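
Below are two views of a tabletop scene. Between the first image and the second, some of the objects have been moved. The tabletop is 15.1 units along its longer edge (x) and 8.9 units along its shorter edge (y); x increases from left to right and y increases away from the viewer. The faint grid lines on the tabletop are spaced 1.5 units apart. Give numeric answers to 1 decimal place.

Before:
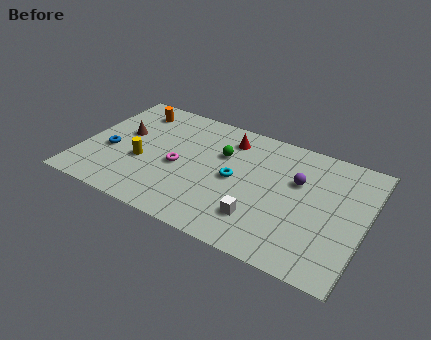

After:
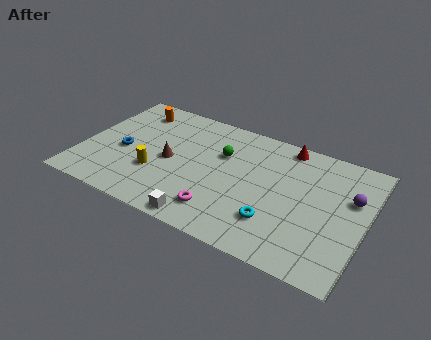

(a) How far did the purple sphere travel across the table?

2.8

From (11.4, 5.7) to (14.2, 5.7), the purple sphere covered √(2.8² + 0.0²) ≈ 2.8 units.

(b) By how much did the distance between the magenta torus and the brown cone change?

+0.5

Before: roughly 3.4 units apart; after: 3.9. That's 0.5 units further apart.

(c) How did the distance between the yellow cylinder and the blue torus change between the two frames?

+0.3

Before: roughly 1.8 units apart; after: 2.1. That's 0.3 units further apart.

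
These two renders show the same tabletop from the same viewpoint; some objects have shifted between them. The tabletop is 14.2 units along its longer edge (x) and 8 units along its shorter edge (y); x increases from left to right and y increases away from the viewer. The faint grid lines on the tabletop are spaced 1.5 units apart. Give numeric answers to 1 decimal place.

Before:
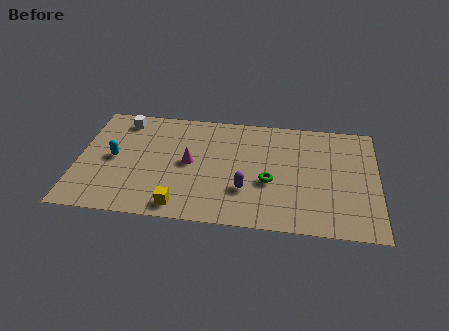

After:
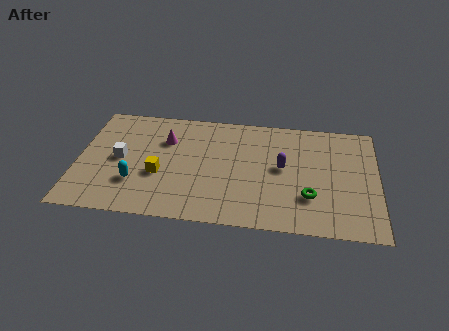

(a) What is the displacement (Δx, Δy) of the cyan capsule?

(1.1, -1.6)

The cyan capsule was at about (1.7, 4.0) and moved to about (2.8, 2.4).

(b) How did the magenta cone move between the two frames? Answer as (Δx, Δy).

(-1.2, 1.5)

The magenta cone was at about (5.3, 4.1) and moved to about (4.1, 5.6).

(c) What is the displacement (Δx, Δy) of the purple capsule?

(1.7, 1.8)

The purple capsule started near (8.0, 2.5) and ended near (9.7, 4.3).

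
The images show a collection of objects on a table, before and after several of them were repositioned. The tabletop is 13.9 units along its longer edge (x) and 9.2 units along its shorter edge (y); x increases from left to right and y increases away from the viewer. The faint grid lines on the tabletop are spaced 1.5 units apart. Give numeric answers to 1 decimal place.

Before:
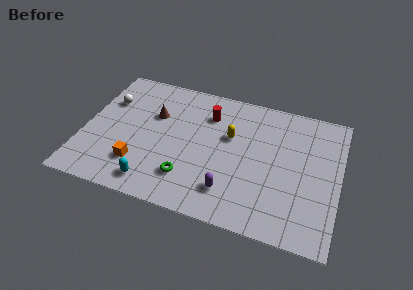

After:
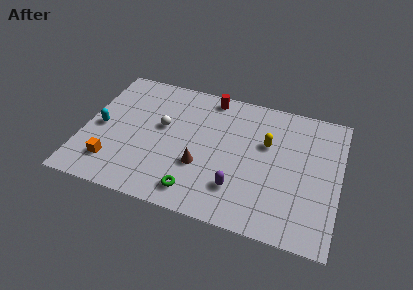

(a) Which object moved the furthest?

the cyan capsule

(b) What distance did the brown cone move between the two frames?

4.0

The brown cone was near (3.7, 6.0) before and (6.5, 3.2) after, so it travelled √(2.8² + 2.8²) ≈ 4.0 units.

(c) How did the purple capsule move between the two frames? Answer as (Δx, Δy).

(0.4, 0.3)

The purple capsule started near (8.2, 2.0) and ended near (8.6, 2.3).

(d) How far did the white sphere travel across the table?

3.3

The white sphere was near (1.1, 6.3) before and (4.2, 5.3) after, so it travelled √(3.1² + 1.0²) ≈ 3.3 units.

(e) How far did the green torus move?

0.9

From (5.9, 2.2) to (6.4, 1.4), the green torus covered √(0.5² + 0.8²) ≈ 0.9 units.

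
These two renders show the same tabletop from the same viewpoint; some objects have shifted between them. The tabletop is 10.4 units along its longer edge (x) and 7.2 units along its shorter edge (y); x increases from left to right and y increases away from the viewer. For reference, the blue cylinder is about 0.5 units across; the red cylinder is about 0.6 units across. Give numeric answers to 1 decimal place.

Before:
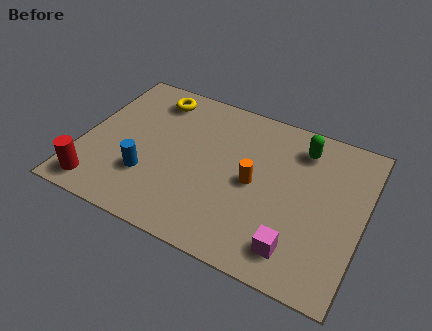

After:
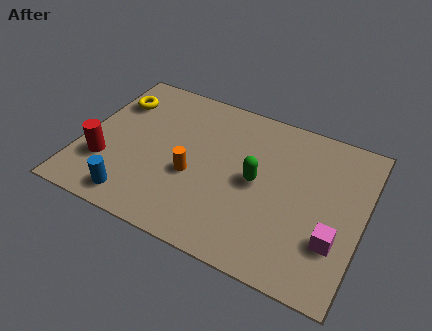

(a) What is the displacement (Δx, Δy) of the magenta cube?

(1.3, 0.9)

The magenta cube was at about (8.2, 1.3) and moved to about (9.5, 2.2).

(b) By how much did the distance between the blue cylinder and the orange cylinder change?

-1.3

They were about 4.0 units apart before and 2.7 after — 1.3 units closer together.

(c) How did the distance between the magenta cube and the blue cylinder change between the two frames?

+1.6

Before: roughly 5.7 units apart; after: 7.3. That's 1.6 units further apart.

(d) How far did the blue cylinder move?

1.2

The blue cylinder was near (2.6, 2.2) before and (2.3, 1.0) after, so it travelled √(0.3² + 1.2²) ≈ 1.2 units.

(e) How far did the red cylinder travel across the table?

1.2

The red cylinder was near (0.9, 1.0) before and (1.0, 2.2) after, so it travelled √(0.1² + 1.2²) ≈ 1.2 units.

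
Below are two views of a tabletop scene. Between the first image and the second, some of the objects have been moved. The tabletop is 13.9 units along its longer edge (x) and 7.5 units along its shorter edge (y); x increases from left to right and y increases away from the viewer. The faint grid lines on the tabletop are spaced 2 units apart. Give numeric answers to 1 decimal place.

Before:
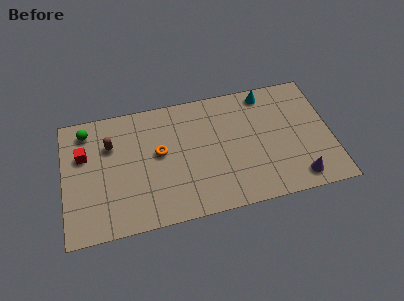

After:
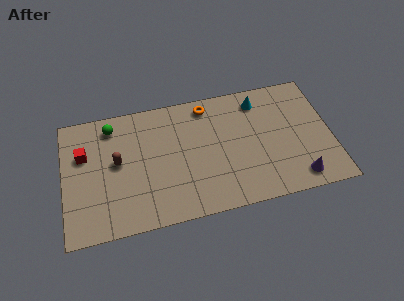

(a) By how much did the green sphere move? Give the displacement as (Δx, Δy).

(1.3, 0.0)

The green sphere was at about (1.3, 6.3) and moved to about (2.6, 6.3).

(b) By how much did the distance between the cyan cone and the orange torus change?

-3.5

The distance was about 6.2 in the first image and 2.7 in the second, so they moved 3.5 units closer together.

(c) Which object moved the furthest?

the orange torus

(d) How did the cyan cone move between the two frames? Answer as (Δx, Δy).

(-0.4, -0.4)

The cyan cone started near (10.7, 6.6) and ended near (10.3, 6.2).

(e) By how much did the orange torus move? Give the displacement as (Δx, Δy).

(2.6, 2.3)

The orange torus was at about (5.0, 4.2) and moved to about (7.6, 6.5).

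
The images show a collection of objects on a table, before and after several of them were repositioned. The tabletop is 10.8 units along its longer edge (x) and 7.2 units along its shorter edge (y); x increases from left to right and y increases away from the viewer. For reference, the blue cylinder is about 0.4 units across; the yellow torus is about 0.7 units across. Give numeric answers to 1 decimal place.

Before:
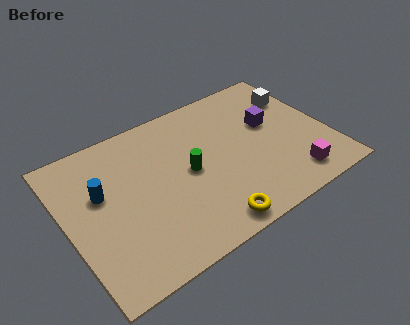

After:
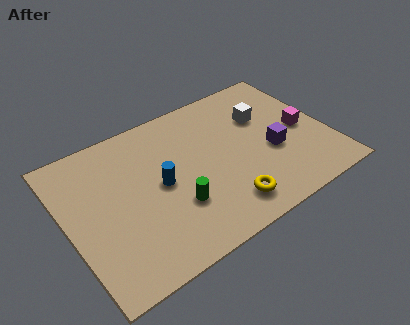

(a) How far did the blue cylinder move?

2.4

The blue cylinder was near (1.5, 4.4) before and (3.8, 3.6) after, so it travelled √(2.3² + 0.8²) ≈ 2.4 units.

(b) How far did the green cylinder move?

1.5

The green cylinder moved from about (5.0, 3.6) to (4.2, 2.3), a distance of √(0.8² + 1.3²) ≈ 1.5.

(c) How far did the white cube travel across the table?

1.6

The white cube moved from about (9.9, 5.2) to (8.4, 4.8), a distance of √(1.5² + 0.4²) ≈ 1.6.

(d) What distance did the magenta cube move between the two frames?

2.4

The magenta cube moved from about (8.9, 1.2) to (9.8, 3.4), a distance of √(0.9² + 2.2²) ≈ 2.4.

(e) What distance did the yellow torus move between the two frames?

0.9

The yellow torus was near (5.3, 0.8) before and (6.1, 1.3) after, so it travelled √(0.8² + 0.5²) ≈ 0.9 units.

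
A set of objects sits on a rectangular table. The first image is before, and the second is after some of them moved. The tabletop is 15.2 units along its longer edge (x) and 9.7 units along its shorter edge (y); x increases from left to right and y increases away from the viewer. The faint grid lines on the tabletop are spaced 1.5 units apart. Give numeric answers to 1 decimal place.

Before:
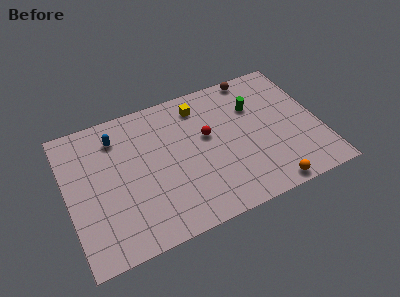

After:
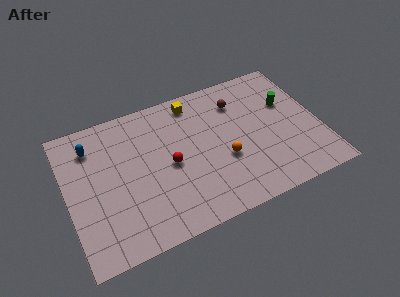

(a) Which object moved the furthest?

the orange sphere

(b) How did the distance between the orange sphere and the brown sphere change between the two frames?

-4.2

The distance was about 8.1 in the first image and 3.9 in the second, so they moved 4.2 units closer together.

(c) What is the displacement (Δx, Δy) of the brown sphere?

(-1.2, -1.5)

From the two frames, the brown sphere sits at roughly (11.8, 8.9) before and (10.6, 7.4) after.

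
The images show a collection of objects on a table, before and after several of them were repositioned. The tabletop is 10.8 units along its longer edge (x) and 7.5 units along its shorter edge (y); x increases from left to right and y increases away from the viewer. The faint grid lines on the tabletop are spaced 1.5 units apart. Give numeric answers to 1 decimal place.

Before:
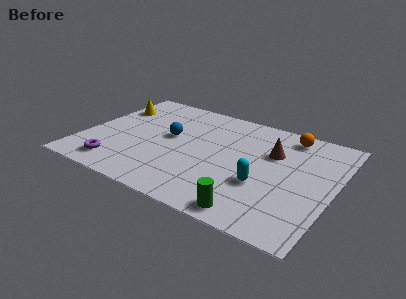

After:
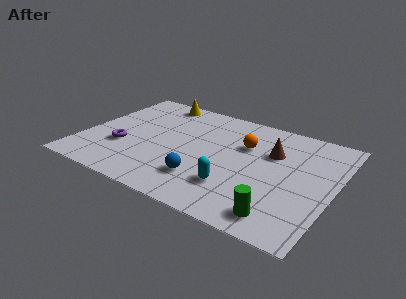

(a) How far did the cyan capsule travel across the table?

1.3

The cyan capsule was near (7.9, 2.7) before and (6.8, 2.0) after, so it travelled √(1.1² + 0.7²) ≈ 1.3 units.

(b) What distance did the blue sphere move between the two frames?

3.0

The blue sphere moved from about (3.6, 4.2) to (5.5, 1.9), a distance of √(1.9² + 2.3²) ≈ 3.0.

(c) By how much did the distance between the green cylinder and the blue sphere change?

-1.9

Before: roughly 5.4 units apart; after: 3.5. That's 1.9 units closer together.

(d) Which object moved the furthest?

the blue sphere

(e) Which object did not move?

the brown cone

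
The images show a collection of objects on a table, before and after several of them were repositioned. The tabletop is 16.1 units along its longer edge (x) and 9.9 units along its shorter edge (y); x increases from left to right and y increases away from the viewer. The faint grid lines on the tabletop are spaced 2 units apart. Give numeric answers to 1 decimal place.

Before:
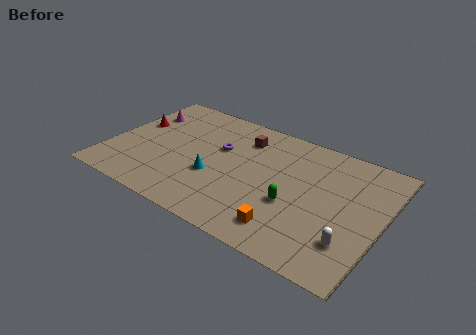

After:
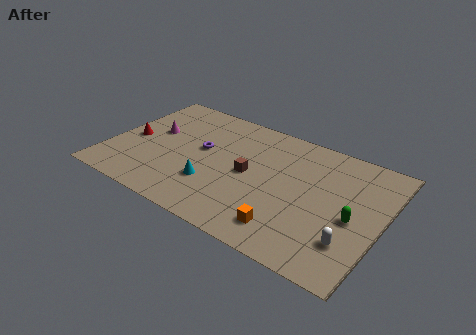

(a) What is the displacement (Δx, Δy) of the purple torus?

(-1.0, -0.6)

The purple torus started near (6.3, 6.2) and ended near (5.3, 5.6).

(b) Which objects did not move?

the white capsule and the orange cube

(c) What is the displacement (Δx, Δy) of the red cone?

(0.1, -1.4)

The red cone started near (1.1, 6.0) and ended near (1.2, 4.6).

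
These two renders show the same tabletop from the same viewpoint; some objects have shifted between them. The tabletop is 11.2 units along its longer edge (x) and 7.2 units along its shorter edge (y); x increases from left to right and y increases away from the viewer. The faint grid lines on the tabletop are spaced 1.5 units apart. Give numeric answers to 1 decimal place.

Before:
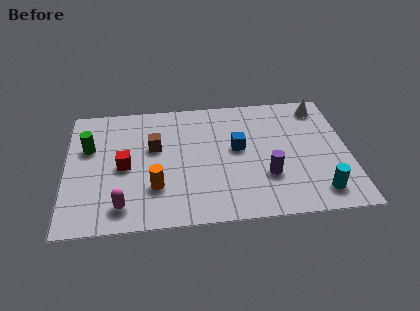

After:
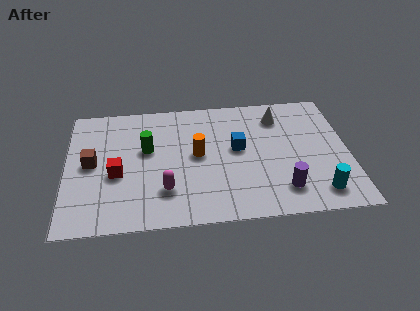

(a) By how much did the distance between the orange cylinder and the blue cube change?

-2.2

They were about 3.8 units apart before and 1.6 after — 2.2 units closer together.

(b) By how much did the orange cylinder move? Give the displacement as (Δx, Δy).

(1.7, 1.7)

The orange cylinder was at about (3.5, 2.1) and moved to about (5.2, 3.8).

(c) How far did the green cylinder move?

2.3

The green cylinder was near (0.9, 4.6) before and (3.2, 4.3) after, so it travelled √(2.3² + 0.3²) ≈ 2.3 units.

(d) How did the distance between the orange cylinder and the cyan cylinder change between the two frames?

-1.1

The distance was about 6.5 in the first image and 5.4 in the second, so they moved 1.1 units closer together.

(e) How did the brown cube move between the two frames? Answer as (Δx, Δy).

(-2.5, -0.7)

The brown cube started near (3.5, 4.4) and ended near (1.0, 3.7).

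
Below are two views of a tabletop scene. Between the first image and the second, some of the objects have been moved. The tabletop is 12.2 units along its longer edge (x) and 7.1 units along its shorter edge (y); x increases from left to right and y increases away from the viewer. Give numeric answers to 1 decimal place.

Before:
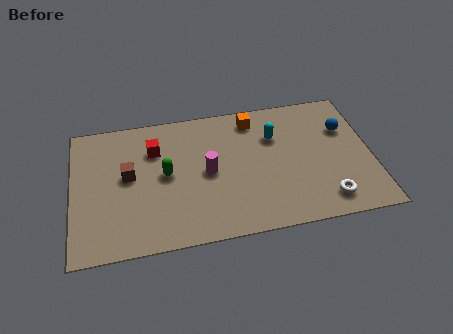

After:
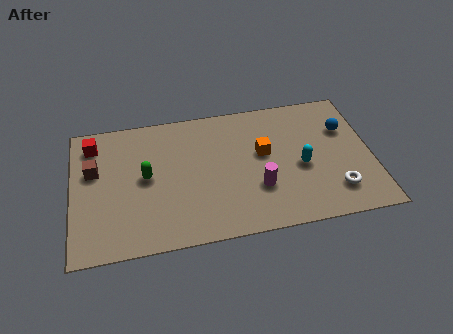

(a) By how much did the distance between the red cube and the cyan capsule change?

+3.9

The distance was about 4.9 in the first image and 8.8 in the second, so they moved 3.9 units further apart.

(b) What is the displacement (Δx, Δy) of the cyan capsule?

(1.0, -1.8)

The cyan capsule started near (8.3, 4.9) and ended near (9.3, 3.1).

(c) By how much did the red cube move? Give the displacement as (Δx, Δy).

(-2.5, 0.7)

The red cube was at about (3.4, 5.1) and moved to about (0.9, 5.8).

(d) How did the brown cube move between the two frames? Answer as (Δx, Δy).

(-1.4, 0.5)

The brown cube started near (2.3, 3.9) and ended near (0.9, 4.4).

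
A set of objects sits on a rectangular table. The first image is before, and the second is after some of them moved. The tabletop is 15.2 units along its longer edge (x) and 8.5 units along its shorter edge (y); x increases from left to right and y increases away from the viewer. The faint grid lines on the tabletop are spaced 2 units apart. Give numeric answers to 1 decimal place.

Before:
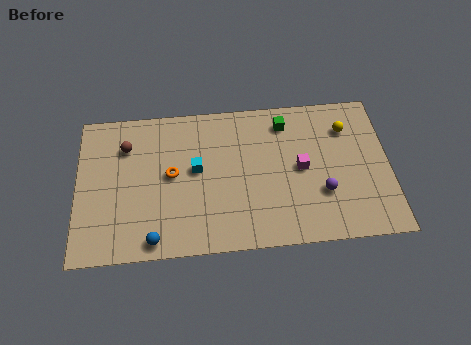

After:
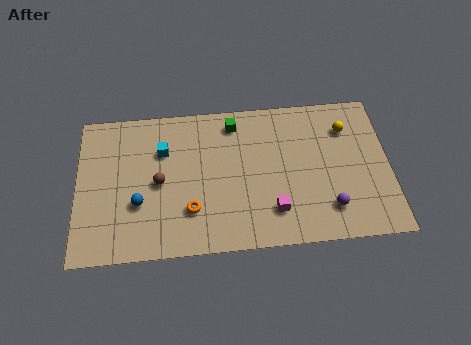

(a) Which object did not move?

the yellow sphere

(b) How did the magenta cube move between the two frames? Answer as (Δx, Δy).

(-1.4, -2.3)

The magenta cube started near (10.9, 4.3) and ended near (9.5, 2.0).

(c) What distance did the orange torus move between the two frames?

2.3

The orange torus moved from about (4.6, 4.5) to (5.5, 2.4), a distance of √(0.9² + 2.1²) ≈ 2.3.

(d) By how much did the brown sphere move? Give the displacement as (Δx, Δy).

(1.6, -2.2)

From the two frames, the brown sphere sits at roughly (2.4, 6.3) before and (4.0, 4.1) after.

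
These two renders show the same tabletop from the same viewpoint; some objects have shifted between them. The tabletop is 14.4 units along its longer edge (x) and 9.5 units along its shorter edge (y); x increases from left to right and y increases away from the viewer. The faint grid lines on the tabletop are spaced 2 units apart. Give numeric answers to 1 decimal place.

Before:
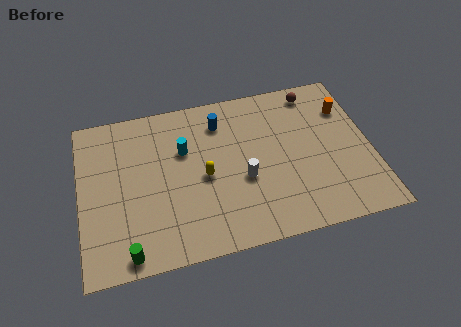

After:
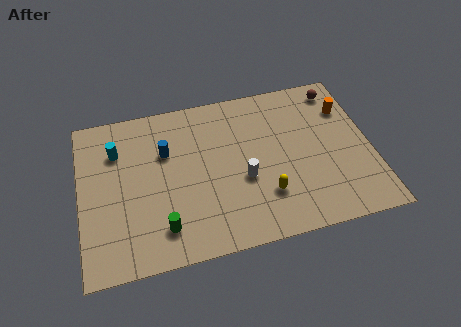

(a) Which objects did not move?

the orange cylinder and the white cylinder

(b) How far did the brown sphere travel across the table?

1.2

The brown sphere was near (11.9, 8.3) before and (13.1, 8.2) after, so it travelled √(1.2² + 0.1²) ≈ 1.2 units.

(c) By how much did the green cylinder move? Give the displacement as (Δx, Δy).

(1.7, 1.0)

The green cylinder was at about (2.2, 0.9) and moved to about (3.9, 1.9).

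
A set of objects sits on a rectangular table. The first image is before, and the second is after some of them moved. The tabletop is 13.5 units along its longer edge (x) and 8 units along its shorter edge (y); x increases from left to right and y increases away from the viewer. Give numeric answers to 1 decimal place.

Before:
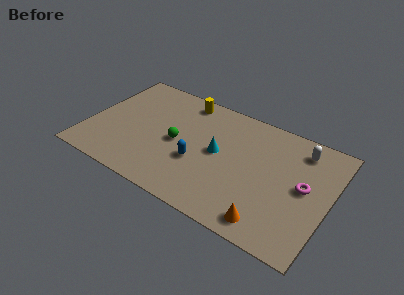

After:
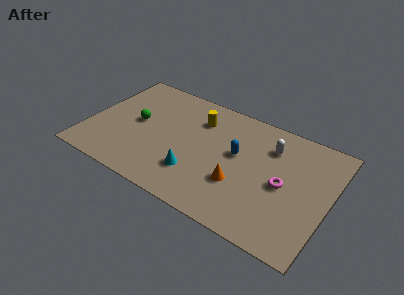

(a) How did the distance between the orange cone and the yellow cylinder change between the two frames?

-3.9

Before: roughly 8.2 units apart; after: 4.3. That's 3.9 units closer together.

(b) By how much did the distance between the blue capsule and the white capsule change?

-4.2

Before: roughly 6.4 units apart; after: 2.2. That's 4.2 units closer together.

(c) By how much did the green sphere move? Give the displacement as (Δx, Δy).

(-2.4, 0.4)

The green sphere started near (5.0, 3.8) and ended near (2.6, 4.2).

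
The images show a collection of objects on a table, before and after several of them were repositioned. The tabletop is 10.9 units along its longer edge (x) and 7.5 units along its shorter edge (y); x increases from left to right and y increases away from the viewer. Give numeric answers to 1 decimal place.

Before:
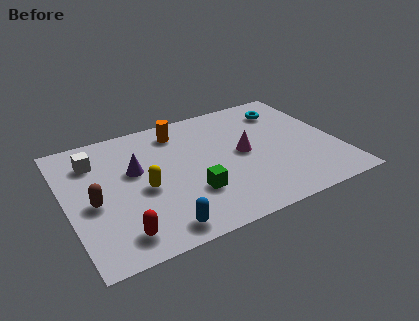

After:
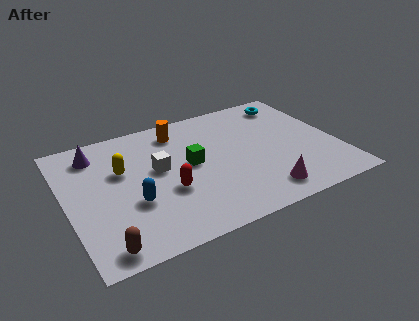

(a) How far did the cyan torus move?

0.5

The cyan torus moved from about (9.2, 5.9) to (9.5, 6.3), a distance of √(0.3² + 0.4²) ≈ 0.5.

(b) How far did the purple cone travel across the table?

2.1

The purple cone was near (2.8, 4.5) before and (1.4, 6.1) after, so it travelled √(1.4² + 1.6²) ≈ 2.1 units.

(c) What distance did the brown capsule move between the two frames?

2.5

The brown capsule was near (1.0, 3.3) before and (1.1, 0.8) after, so it travelled √(0.1² + 2.5²) ≈ 2.5 units.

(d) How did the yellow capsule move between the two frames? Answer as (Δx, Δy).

(-0.7, 1.4)

The yellow capsule was at about (3.0, 3.3) and moved to about (2.3, 4.7).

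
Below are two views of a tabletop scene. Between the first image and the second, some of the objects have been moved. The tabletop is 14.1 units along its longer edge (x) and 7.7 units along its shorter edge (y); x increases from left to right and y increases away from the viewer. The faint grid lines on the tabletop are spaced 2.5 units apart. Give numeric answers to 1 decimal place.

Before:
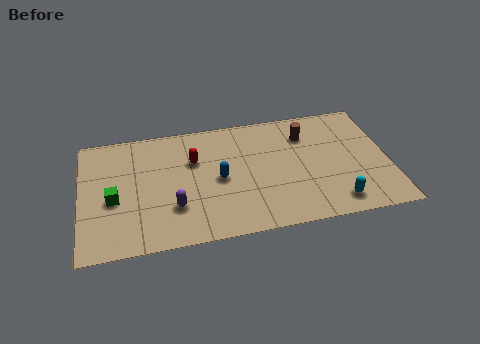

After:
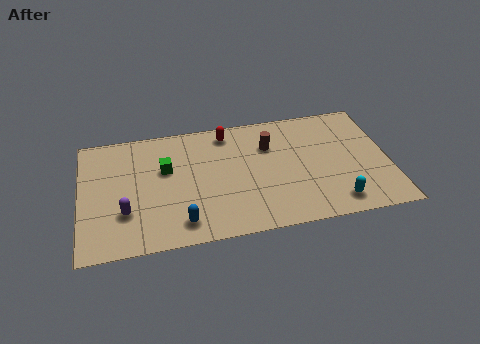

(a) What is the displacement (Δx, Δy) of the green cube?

(2.4, 1.5)

From the two frames, the green cube sits at roughly (1.5, 3.3) before and (3.9, 4.8) after.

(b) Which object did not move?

the cyan capsule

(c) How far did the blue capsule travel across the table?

3.0

From (6.3, 3.7) to (4.5, 1.3), the blue capsule covered √(1.8² + 2.4²) ≈ 3.0 units.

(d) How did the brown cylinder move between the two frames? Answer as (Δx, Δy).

(-1.7, -0.4)

The brown cylinder was at about (10.4, 5.8) and moved to about (8.7, 5.4).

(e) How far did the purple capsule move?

2.2

The purple capsule was near (4.2, 2.3) before and (2.0, 2.4) after, so it travelled √(2.2² + 0.1²) ≈ 2.2 units.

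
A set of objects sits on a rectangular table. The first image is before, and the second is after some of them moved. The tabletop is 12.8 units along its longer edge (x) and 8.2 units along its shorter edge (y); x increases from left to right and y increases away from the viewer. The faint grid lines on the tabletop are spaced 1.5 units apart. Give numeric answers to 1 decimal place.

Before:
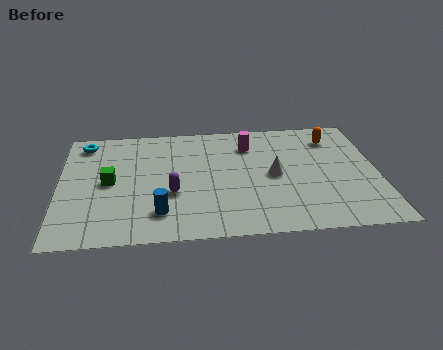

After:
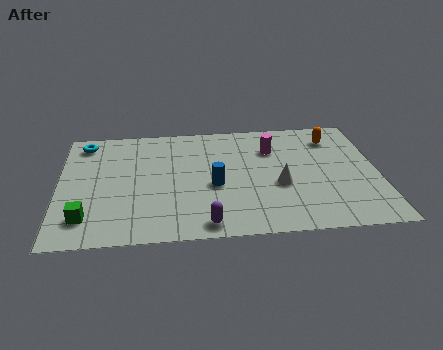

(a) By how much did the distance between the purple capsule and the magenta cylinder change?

+1.2

They were about 4.5 units apart before and 5.7 after — 1.2 units further apart.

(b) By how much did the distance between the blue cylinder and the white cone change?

-2.5

Before: roughly 5.1 units apart; after: 2.6. That's 2.5 units closer together.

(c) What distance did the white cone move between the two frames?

0.7

From (8.6, 4.0) to (8.8, 3.3), the white cone covered √(0.2² + 0.7²) ≈ 0.7 units.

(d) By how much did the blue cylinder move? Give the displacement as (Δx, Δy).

(2.2, 1.7)

The blue cylinder started near (4.0, 1.8) and ended near (6.2, 3.5).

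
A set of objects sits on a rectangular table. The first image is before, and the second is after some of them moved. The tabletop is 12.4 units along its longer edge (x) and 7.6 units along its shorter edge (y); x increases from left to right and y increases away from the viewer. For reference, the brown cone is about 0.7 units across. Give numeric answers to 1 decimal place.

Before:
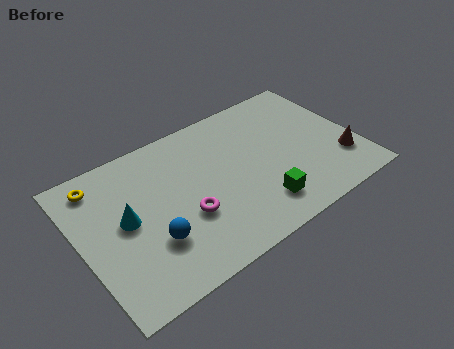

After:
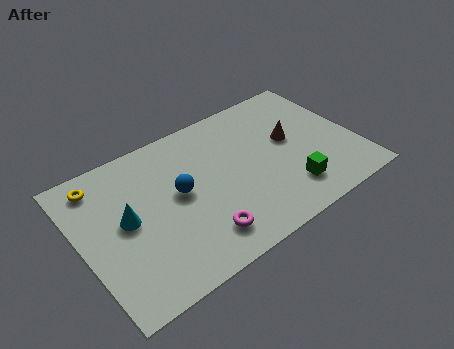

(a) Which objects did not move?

the cyan cone and the yellow torus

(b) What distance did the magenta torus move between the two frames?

1.4

The magenta torus moved from about (4.5, 2.8) to (4.9, 1.5), a distance of √(0.4² + 1.3²) ≈ 1.4.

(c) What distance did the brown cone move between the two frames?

2.9

The brown cone moved from about (11.5, 2.1) to (9.6, 4.3), a distance of √(1.9² + 2.2²) ≈ 2.9.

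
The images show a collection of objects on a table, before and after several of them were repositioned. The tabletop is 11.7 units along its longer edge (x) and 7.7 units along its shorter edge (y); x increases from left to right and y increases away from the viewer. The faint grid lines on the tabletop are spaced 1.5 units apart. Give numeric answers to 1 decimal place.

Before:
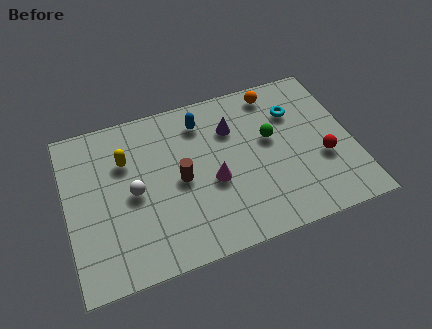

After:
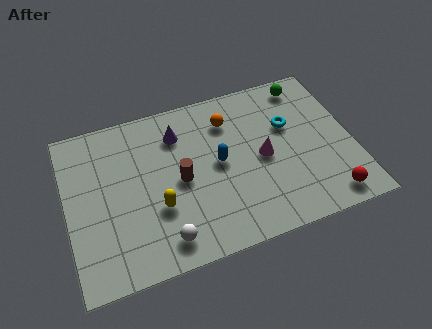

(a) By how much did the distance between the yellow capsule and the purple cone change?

-1.0

Before: roughly 4.4 units apart; after: 3.4. That's 1.0 units closer together.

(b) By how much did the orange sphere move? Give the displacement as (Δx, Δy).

(-2.0, -0.8)

The orange sphere started near (8.8, 6.7) and ended near (6.8, 5.9).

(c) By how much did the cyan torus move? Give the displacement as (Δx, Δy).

(-0.3, -0.6)

The cyan torus was at about (9.5, 5.5) and moved to about (9.2, 4.9).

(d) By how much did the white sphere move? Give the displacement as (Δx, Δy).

(1.0, -2.5)

From the two frames, the white sphere sits at roughly (2.7, 3.7) before and (3.7, 1.2) after.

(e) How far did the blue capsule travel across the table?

2.3

From (5.7, 6.2) to (6.2, 4.0), the blue capsule covered √(0.5² + 2.2²) ≈ 2.3 units.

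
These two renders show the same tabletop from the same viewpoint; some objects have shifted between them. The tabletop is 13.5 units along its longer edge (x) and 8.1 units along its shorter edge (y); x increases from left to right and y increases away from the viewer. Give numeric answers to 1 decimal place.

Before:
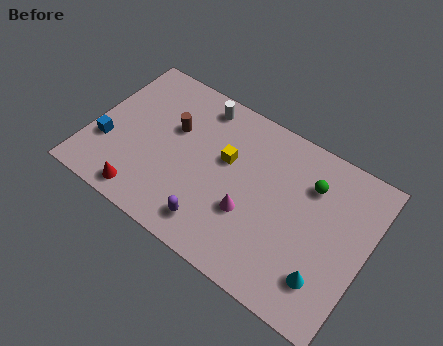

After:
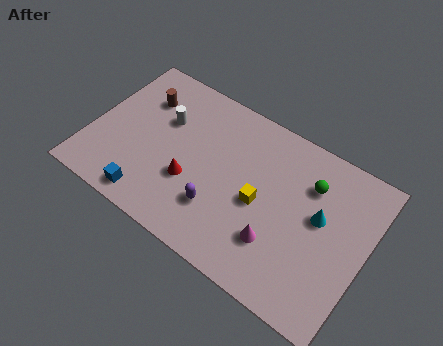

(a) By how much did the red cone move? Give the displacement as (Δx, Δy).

(2.0, 1.9)

The red cone was at about (3.1, 1.0) and moved to about (5.1, 2.9).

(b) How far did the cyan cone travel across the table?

2.8

The cyan cone was near (11.9, 1.9) before and (11.2, 4.6) after, so it travelled √(0.7² + 2.7²) ≈ 2.8 units.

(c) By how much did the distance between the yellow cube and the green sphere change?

-1.1

Before: roughly 4.1 units apart; after: 3.0. That's 1.1 units closer together.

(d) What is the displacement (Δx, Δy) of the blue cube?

(2.5, -1.7)

The blue cube started near (0.9, 2.7) and ended near (3.4, 1.0).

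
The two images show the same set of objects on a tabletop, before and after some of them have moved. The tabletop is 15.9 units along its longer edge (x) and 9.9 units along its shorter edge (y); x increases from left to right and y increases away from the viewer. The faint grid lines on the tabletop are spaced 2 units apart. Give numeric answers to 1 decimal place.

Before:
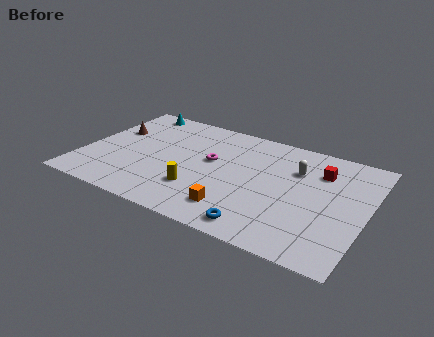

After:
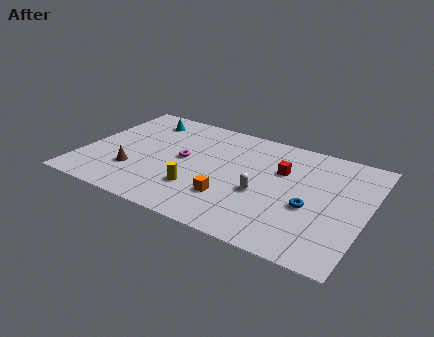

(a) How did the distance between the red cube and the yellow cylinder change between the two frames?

-2.1

The distance was about 7.7 in the first image and 5.6 in the second, so they moved 2.1 units closer together.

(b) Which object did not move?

the yellow cylinder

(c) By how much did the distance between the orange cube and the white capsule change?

-3.6

The distance was about 5.6 in the first image and 2.0 in the second, so they moved 3.6 units closer together.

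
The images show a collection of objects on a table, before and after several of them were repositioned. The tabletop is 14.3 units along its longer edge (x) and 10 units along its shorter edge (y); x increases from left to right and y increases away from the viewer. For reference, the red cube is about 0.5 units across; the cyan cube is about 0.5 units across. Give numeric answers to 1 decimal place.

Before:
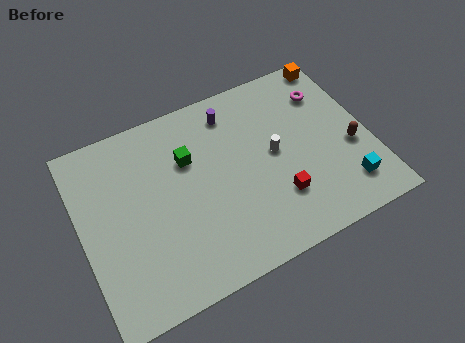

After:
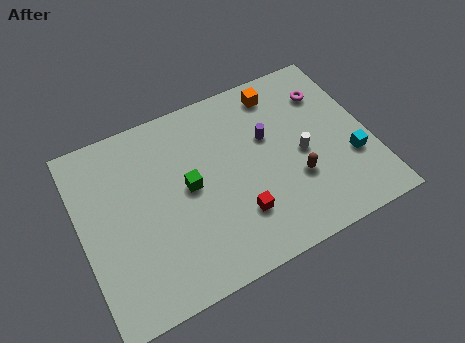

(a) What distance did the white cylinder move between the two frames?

1.4

The white cylinder was near (9.6, 5.2) before and (10.9, 4.6) after, so it travelled √(1.3² + 0.6²) ≈ 1.4 units.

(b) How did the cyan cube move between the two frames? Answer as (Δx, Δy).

(0.5, 1.4)

The cyan cube was at about (12.7, 2.0) and moved to about (13.2, 3.4).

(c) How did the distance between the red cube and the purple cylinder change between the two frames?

-1.7

They were about 5.7 units apart before and 4.0 after — 1.7 units closer together.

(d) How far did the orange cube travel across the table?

3.2

The orange cube moved from about (13.4, 9.1) to (10.3, 8.5), a distance of √(3.1² + 0.6²) ≈ 3.2.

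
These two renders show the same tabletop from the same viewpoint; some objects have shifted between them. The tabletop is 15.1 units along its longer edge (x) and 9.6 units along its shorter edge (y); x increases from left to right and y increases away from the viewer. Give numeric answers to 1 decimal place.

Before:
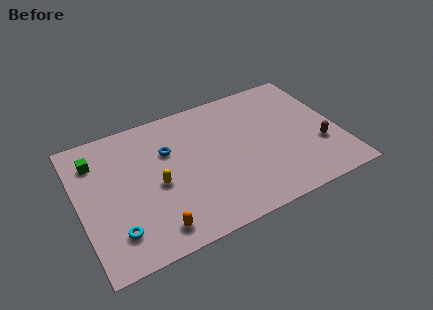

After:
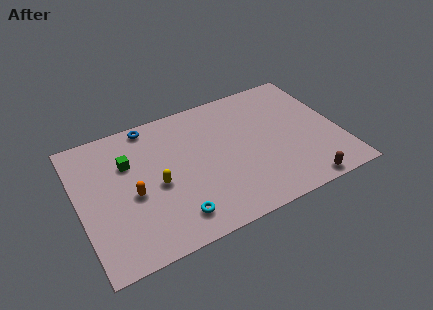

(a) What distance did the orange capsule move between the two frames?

2.9

The orange capsule was near (3.9, 1.4) before and (3.0, 4.2) after, so it travelled √(0.9² + 2.8²) ≈ 2.9 units.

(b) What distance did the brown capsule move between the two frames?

2.8

The brown capsule moved from about (13.8, 3.2) to (12.4, 0.8), a distance of √(1.4² + 2.4²) ≈ 2.8.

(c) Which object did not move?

the yellow capsule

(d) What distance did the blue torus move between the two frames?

2.4

The blue torus moved from about (5.3, 6.4) to (4.5, 8.7), a distance of √(0.8² + 2.3²) ≈ 2.4.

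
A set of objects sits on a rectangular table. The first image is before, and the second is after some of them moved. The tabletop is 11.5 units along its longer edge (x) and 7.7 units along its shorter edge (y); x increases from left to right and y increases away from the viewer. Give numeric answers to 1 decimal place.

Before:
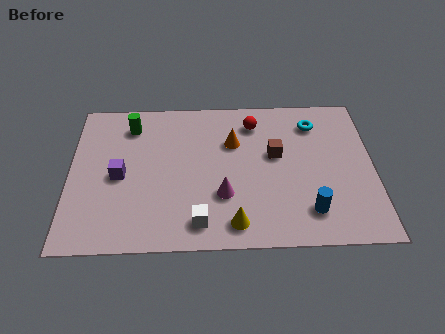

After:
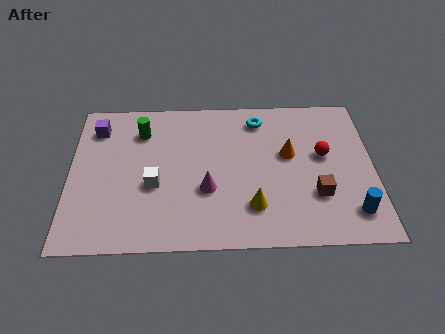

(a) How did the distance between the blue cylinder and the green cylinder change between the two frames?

+0.9

Before: roughly 8.1 units apart; after: 9.0. That's 0.9 units further apart.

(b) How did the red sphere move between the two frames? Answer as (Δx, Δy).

(2.6, -1.8)

The red sphere was at about (7.0, 6.2) and moved to about (9.6, 4.4).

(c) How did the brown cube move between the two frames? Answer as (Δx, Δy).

(1.5, -2.1)

The brown cube was at about (7.8, 4.5) and moved to about (9.3, 2.4).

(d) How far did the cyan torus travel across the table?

2.1

From (9.3, 6.1) to (7.2, 6.4), the cyan torus covered √(2.1² + 0.3²) ≈ 2.1 units.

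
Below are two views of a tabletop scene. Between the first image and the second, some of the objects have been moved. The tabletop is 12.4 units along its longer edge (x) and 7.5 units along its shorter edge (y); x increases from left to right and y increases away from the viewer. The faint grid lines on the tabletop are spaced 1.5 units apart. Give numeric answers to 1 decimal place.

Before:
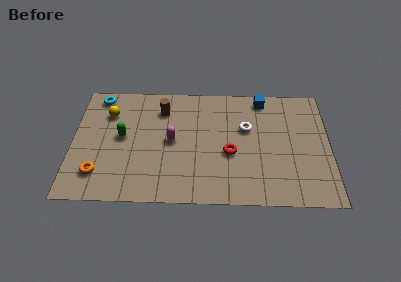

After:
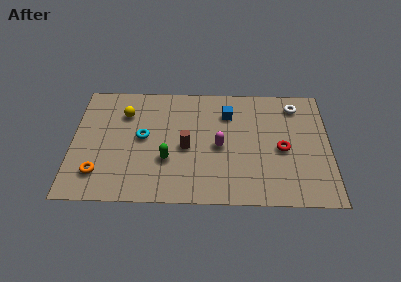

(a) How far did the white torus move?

2.8

The white torus was near (8.4, 4.7) before and (10.8, 6.2) after, so it travelled √(2.4² + 1.5²) ≈ 2.8 units.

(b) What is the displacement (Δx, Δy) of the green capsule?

(2.2, -1.4)

The green capsule started near (2.4, 4.0) and ended near (4.6, 2.6).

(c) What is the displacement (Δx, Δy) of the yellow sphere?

(0.8, 0.0)

The yellow sphere was at about (1.7, 5.5) and moved to about (2.5, 5.5).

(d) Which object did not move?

the orange torus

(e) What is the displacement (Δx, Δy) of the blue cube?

(-1.7, -1.0)

The blue cube started near (9.2, 6.6) and ended near (7.5, 5.6).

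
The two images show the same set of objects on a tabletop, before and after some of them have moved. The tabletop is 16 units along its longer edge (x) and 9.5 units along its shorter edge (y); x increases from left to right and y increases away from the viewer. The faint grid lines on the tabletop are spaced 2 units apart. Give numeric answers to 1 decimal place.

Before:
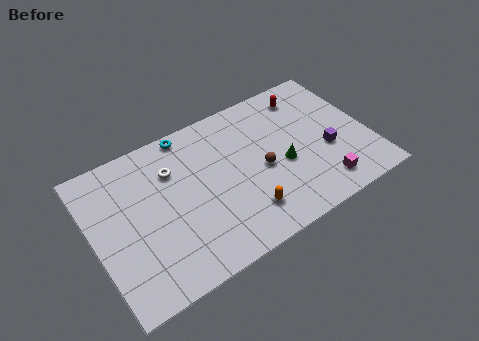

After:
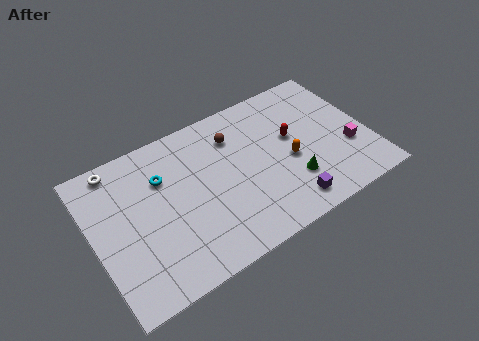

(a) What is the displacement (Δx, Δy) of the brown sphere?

(-1.2, 2.9)

The brown sphere was at about (9.7, 4.3) and moved to about (8.5, 7.2).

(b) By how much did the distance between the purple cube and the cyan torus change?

-0.7

Before: roughly 9.0 units apart; after: 8.3. That's 0.7 units closer together.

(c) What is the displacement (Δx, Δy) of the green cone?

(0.3, -1.3)

The green cone started near (10.9, 4.0) and ended near (11.2, 2.7).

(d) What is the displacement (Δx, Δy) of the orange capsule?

(3.0, 2.0)

From the two frames, the orange capsule sits at roughly (8.3, 2.1) before and (11.3, 4.1) after.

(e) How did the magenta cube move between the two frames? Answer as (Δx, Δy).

(1.9, 1.7)

The magenta cube started near (12.8, 1.6) and ended near (14.7, 3.3).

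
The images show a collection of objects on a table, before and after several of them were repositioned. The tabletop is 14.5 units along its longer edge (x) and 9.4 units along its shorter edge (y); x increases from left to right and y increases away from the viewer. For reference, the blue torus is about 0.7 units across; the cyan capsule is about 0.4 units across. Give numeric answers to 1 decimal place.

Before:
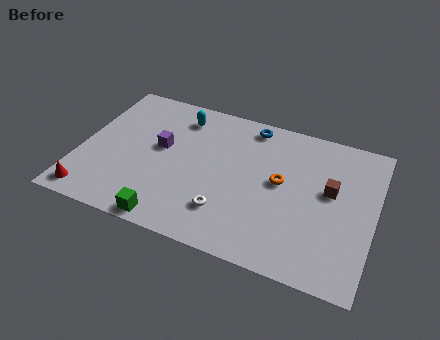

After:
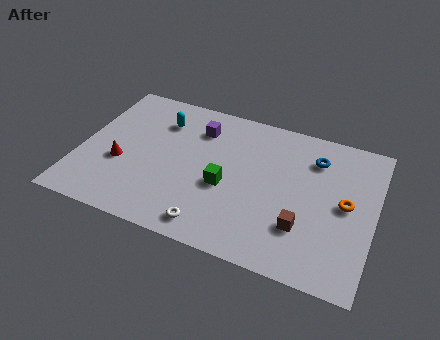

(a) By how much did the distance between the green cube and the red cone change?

+1.2

They were about 4.0 units apart before and 5.2 after — 1.2 units further apart.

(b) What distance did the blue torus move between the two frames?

3.5

The blue torus moved from about (8.1, 8.3) to (11.4, 7.2), a distance of √(3.3² + 1.1²) ≈ 3.5.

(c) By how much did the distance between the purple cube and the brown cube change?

-1.2

They were about 8.4 units apart before and 7.2 after — 1.2 units closer together.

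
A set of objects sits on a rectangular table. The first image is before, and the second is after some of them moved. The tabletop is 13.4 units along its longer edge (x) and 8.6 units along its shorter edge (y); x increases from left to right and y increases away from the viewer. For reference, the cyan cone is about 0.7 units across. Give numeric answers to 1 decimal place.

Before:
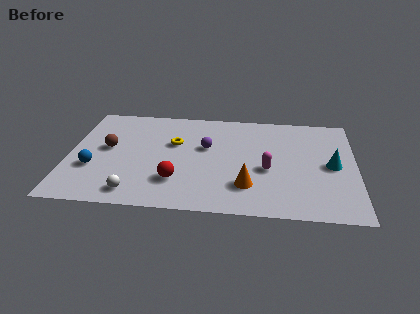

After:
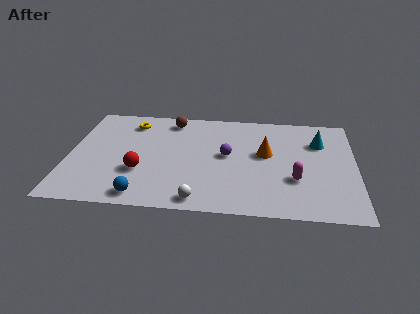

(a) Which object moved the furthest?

the brown sphere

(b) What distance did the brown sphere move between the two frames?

4.0

The brown sphere was near (1.8, 4.7) before and (4.7, 7.4) after, so it travelled √(2.9² + 2.7²) ≈ 4.0 units.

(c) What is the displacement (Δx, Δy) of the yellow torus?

(-2.1, 1.6)

From the two frames, the yellow torus sits at roughly (4.9, 5.4) before and (2.8, 7.0) after.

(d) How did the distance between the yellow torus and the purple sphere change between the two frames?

+3.7

They were about 1.5 units apart before and 5.2 after — 3.7 units further apart.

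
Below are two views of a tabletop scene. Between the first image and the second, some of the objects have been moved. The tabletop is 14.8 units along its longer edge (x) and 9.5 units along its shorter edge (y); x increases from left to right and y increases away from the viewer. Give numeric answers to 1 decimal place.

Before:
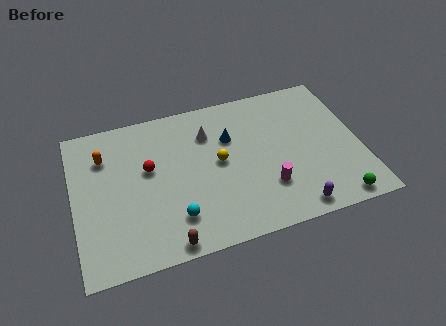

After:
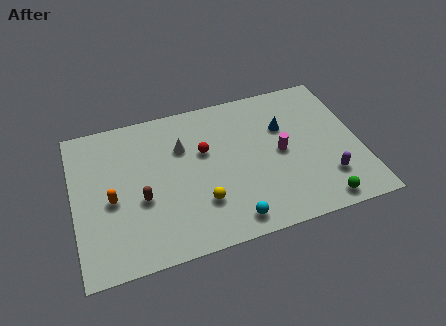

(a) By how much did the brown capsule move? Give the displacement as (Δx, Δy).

(-1.1, 3.0)

The brown capsule started near (4.5, 0.8) and ended near (3.4, 3.8).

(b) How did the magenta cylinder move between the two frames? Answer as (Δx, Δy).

(0.9, 2.0)

The magenta cylinder started near (9.8, 2.7) and ended near (10.7, 4.7).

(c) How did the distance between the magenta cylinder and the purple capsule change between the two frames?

+1.1

The distance was about 2.1 in the first image and 3.2 in the second, so they moved 1.1 units further apart.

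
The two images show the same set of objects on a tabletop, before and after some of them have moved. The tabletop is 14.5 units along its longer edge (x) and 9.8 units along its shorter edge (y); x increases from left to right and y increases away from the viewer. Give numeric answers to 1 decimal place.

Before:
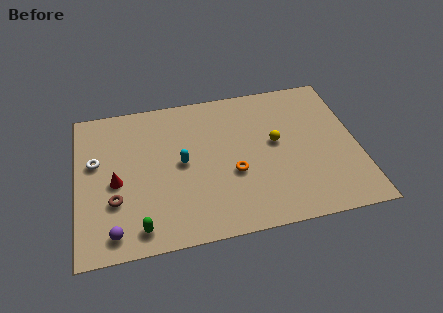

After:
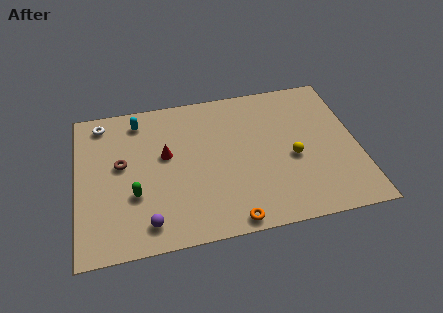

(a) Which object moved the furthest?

the cyan capsule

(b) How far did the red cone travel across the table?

2.9

The red cone moved from about (2.0, 4.4) to (4.6, 5.7), a distance of √(2.6² + 1.3²) ≈ 2.9.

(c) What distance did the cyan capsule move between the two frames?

3.9

The cyan capsule was near (5.4, 5.0) before and (3.3, 8.3) after, so it travelled √(2.1² + 3.3²) ≈ 3.9 units.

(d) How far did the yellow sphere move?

1.4

The yellow sphere was near (10.3, 5.4) before and (11.1, 4.2) after, so it travelled √(0.8² + 1.2²) ≈ 1.4 units.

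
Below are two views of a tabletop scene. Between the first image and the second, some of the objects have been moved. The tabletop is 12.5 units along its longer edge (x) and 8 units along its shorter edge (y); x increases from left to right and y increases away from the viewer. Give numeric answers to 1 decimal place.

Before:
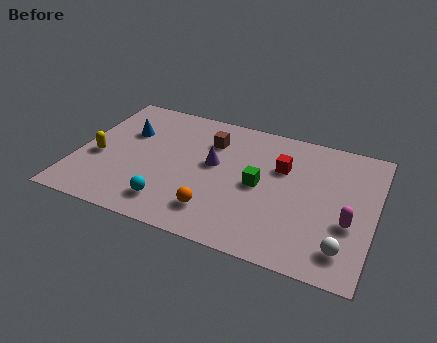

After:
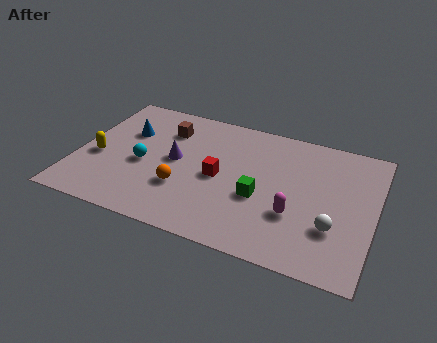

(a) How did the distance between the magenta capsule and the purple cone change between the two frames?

-0.6

The distance was about 6.0 in the first image and 5.4 in the second, so they moved 0.6 units closer together.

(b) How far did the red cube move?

2.9

The red cube was near (8.5, 5.3) before and (6.0, 3.8) after, so it travelled √(2.5² + 1.5²) ≈ 2.9 units.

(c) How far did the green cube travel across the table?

0.7

The green cube moved from about (7.7, 3.9) to (7.8, 3.2), a distance of √(0.1² + 0.7²) ≈ 0.7.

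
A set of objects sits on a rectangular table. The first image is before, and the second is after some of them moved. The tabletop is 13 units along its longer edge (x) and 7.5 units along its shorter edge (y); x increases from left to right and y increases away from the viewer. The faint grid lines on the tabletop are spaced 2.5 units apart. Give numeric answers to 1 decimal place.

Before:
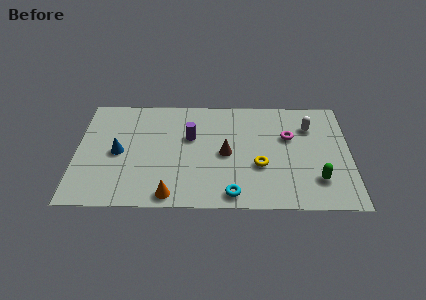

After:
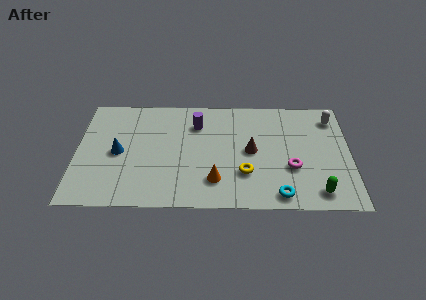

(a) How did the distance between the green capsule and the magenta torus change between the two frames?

-1.2

They were about 3.2 units apart before and 2.0 after — 1.2 units closer together.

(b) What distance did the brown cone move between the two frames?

1.2

The brown cone moved from about (7.1, 3.6) to (8.3, 3.8), a distance of √(1.2² + 0.2²) ≈ 1.2.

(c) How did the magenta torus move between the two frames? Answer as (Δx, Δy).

(0.1, -2.1)

The magenta torus started near (10.1, 4.8) and ended near (10.2, 2.7).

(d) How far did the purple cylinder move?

0.9

The purple cylinder moved from about (5.4, 4.7) to (5.7, 5.6), a distance of √(0.3² + 0.9²) ≈ 0.9.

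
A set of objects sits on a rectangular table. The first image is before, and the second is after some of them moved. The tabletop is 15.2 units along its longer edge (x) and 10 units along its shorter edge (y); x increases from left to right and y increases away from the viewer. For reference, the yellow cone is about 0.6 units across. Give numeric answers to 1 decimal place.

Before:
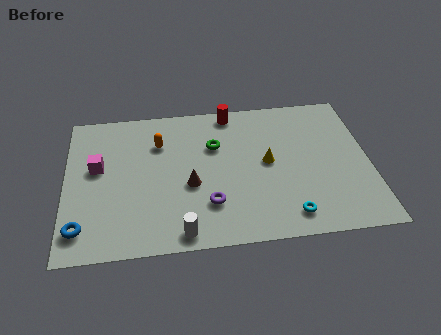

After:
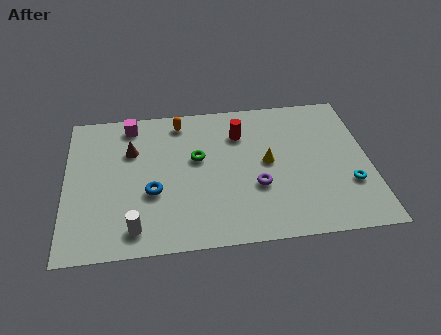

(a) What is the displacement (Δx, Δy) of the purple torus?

(2.4, 0.9)

The purple torus started near (7.1, 2.7) and ended near (9.5, 3.6).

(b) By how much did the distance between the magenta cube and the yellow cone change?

-0.9

The distance was about 8.5 in the first image and 7.6 in the second, so they moved 0.9 units closer together.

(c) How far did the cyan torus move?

3.5

From (11.0, 1.5) to (14.1, 3.2), the cyan torus covered √(3.1² + 1.7²) ≈ 3.5 units.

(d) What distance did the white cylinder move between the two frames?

2.4

The white cylinder moved from about (5.7, 1.0) to (3.4, 1.5), a distance of √(2.3² + 0.5²) ≈ 2.4.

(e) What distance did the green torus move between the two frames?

1.2

The green torus was near (7.5, 6.7) before and (6.6, 5.9) after, so it travelled √(0.9² + 0.8²) ≈ 1.2 units.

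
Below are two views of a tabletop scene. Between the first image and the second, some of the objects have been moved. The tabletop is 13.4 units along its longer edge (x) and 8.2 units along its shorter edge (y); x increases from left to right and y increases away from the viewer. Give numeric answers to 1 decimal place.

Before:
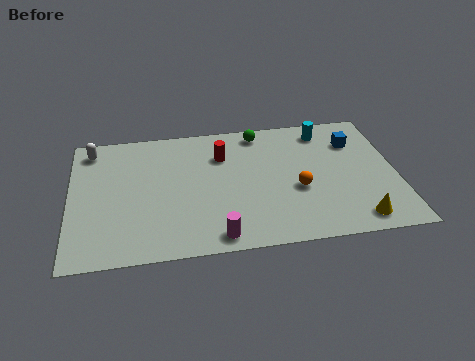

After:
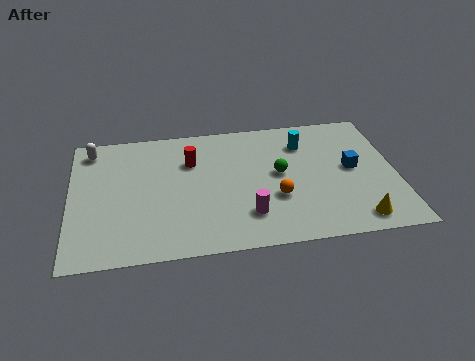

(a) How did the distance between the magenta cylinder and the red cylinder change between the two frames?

-0.7

They were about 5.0 units apart before and 4.3 after — 0.7 units closer together.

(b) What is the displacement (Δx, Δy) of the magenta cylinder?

(1.3, 1.1)

The magenta cylinder started near (5.9, 0.9) and ended near (7.2, 2.0).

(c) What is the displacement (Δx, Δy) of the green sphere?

(0.7, -2.8)

From the two frames, the green sphere sits at roughly (7.9, 7.2) before and (8.6, 4.4) after.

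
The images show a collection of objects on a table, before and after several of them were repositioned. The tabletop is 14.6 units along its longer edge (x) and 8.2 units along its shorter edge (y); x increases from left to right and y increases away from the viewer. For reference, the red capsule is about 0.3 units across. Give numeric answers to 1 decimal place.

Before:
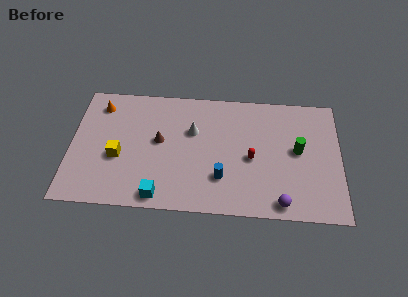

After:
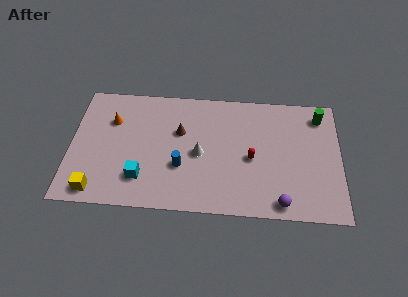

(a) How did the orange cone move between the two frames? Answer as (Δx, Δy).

(0.7, -1.0)

From the two frames, the orange cone sits at roughly (1.5, 6.7) before and (2.2, 5.7) after.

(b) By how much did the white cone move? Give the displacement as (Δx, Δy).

(0.4, -1.5)

The white cone started near (6.6, 5.3) and ended near (7.0, 3.8).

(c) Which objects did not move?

the purple sphere and the red capsule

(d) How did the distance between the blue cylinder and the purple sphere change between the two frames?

+2.3

They were about 3.5 units apart before and 5.8 after — 2.3 units further apart.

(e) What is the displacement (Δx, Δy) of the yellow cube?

(-1.1, -2.3)

The yellow cube was at about (2.6, 3.3) and moved to about (1.5, 1.0).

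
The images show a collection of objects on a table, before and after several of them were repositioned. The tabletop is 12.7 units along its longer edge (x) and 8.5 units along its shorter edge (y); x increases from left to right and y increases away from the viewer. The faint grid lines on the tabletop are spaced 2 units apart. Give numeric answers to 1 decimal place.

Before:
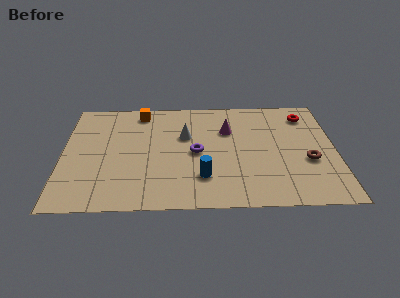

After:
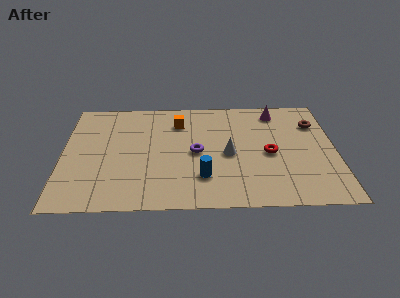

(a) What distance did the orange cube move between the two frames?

2.0

The orange cube was near (3.6, 7.4) before and (5.4, 6.5) after, so it travelled √(1.8² + 0.9²) ≈ 2.0 units.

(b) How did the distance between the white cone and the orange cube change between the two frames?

+0.6

They were about 2.9 units apart before and 3.5 after — 0.6 units further apart.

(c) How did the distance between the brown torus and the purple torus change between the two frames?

+0.7

They were about 5.3 units apart before and 6.0 after — 0.7 units further apart.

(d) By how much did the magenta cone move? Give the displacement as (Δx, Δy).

(2.3, 1.4)

The magenta cone was at about (7.7, 5.8) and moved to about (10.0, 7.2).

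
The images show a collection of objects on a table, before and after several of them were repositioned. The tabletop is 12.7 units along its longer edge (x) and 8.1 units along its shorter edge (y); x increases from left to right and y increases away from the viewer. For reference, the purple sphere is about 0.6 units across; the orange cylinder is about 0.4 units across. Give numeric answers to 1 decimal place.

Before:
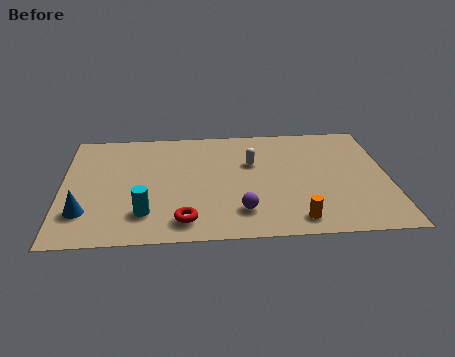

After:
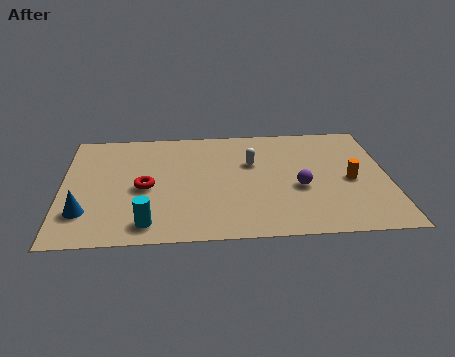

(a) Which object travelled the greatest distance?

the orange cylinder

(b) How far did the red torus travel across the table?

2.8

The red torus moved from about (4.7, 1.3) to (3.2, 3.7), a distance of √(1.5² + 2.4²) ≈ 2.8.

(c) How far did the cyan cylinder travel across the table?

0.7

From (3.2, 1.9) to (3.3, 1.2), the cyan cylinder covered √(0.1² + 0.7²) ≈ 0.7 units.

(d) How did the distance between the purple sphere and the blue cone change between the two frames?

+2.4

The distance was about 6.0 in the first image and 8.4 in the second, so they moved 2.4 units further apart.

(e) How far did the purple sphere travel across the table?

2.7

The purple sphere moved from about (6.9, 1.8) to (9.2, 3.3), a distance of √(2.3² + 1.5²) ≈ 2.7.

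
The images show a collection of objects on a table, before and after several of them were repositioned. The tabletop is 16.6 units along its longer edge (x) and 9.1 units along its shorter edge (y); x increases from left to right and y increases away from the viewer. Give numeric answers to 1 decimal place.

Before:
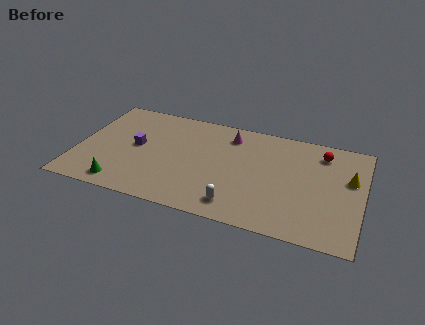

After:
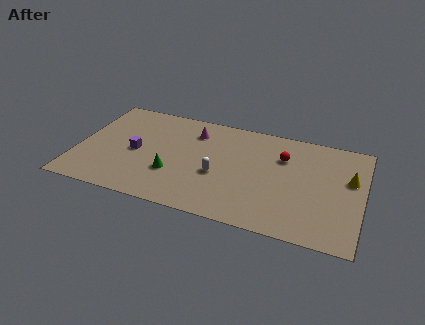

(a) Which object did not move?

the yellow cone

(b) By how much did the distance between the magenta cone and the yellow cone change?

+2.0

Before: roughly 7.3 units apart; after: 9.3. That's 2.0 units further apart.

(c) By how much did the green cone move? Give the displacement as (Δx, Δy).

(2.8, 1.8)

The green cone was at about (2.9, 1.2) and moved to about (5.7, 3.0).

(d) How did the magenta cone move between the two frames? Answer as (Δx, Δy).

(-2.1, -0.3)

From the two frames, the magenta cone sits at roughly (8.7, 7.4) before and (6.6, 7.1) after.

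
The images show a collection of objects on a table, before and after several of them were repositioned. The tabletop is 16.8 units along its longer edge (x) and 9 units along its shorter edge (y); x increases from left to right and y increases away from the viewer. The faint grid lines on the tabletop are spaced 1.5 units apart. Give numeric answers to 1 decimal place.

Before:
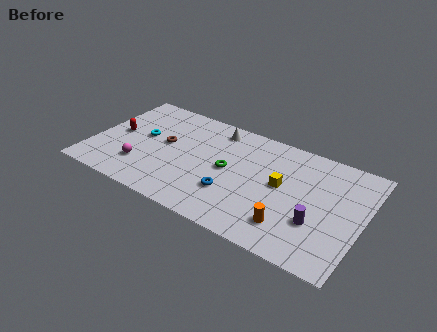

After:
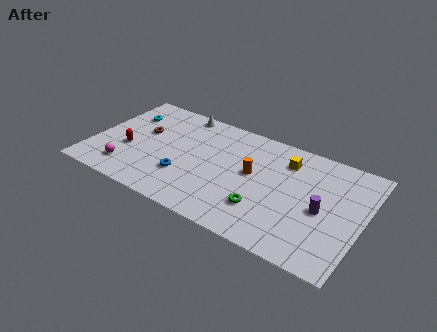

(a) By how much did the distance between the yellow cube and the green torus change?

+1.3

They were about 3.3 units apart before and 4.6 after — 1.3 units further apart.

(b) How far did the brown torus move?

1.6

The brown torus was near (4.4, 5.0) before and (2.9, 5.4) after, so it travelled √(1.5² + 0.4²) ≈ 1.6 units.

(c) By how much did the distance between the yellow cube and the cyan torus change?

+1.4

They were about 8.8 units apart before and 10.2 after — 1.4 units further apart.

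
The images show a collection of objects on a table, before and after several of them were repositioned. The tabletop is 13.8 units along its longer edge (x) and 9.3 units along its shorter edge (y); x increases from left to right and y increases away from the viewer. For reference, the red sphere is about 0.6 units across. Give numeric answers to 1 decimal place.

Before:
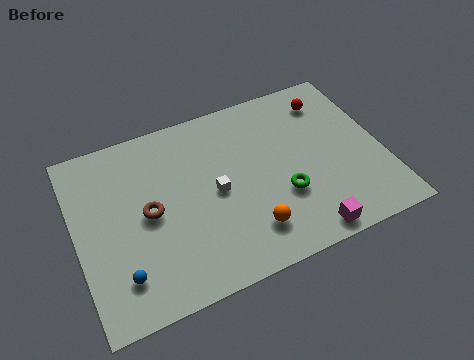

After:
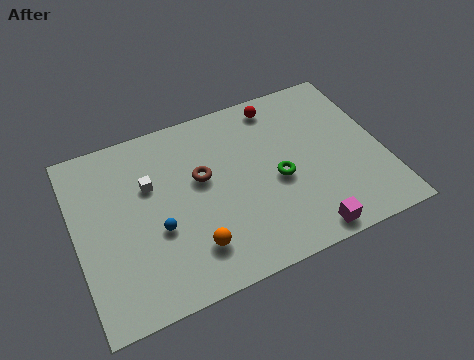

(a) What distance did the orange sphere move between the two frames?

2.5

The orange sphere was near (7.4, 2.0) before and (4.9, 2.1) after, so it travelled √(2.5² + 0.1²) ≈ 2.5 units.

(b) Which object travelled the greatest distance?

the white cube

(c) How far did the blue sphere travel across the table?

2.4

The blue sphere was near (1.7, 2.0) before and (3.5, 3.6) after, so it travelled √(1.8² + 1.6²) ≈ 2.4 units.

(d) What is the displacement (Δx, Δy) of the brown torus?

(2.5, 0.9)

The brown torus was at about (3.2, 4.6) and moved to about (5.7, 5.5).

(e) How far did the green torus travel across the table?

0.9

The green torus was near (9.1, 3.2) before and (9.0, 4.1) after, so it travelled √(0.1² + 0.9²) ≈ 0.9 units.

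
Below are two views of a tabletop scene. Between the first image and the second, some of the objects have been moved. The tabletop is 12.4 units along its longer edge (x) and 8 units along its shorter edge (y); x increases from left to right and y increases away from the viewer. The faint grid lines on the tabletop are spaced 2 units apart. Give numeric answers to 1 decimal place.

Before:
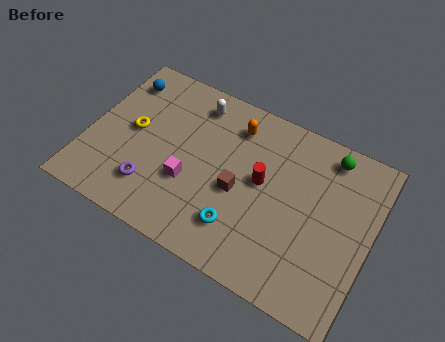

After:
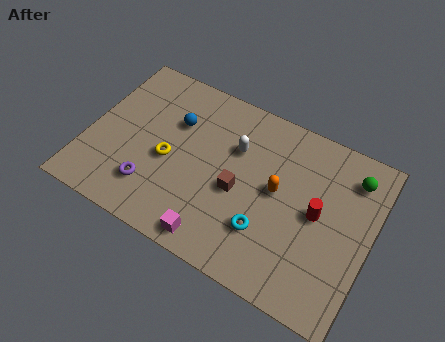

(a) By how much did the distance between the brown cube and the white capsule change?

-2.1

The distance was about 4.0 in the first image and 1.9 in the second, so they moved 2.1 units closer together.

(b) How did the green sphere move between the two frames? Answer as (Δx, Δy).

(1.1, -0.5)

The green sphere was at about (10.2, 6.9) and moved to about (11.3, 6.4).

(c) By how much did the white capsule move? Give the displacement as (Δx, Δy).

(2.0, -1.3)

From the two frames, the white capsule sits at roughly (4.3, 6.7) before and (6.3, 5.4) after.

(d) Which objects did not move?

the purple torus and the brown cube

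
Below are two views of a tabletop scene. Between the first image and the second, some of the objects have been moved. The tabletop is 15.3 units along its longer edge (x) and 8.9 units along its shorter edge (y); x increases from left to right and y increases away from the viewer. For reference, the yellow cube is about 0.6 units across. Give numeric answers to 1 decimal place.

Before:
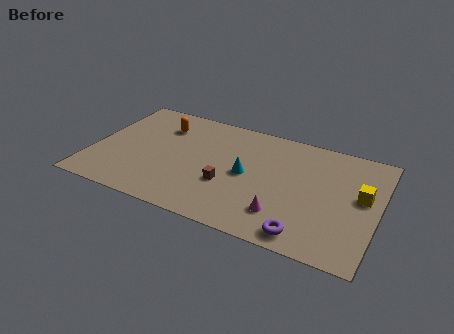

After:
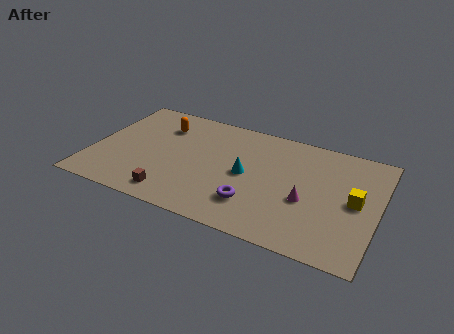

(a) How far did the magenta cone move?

1.9

From (10.5, 2.1) to (11.6, 3.6), the magenta cone covered √(1.1² + 1.5²) ≈ 1.9 units.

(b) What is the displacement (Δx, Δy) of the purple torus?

(-2.9, 1.2)

From the two frames, the purple torus sits at roughly (11.8, 1.1) before and (8.9, 2.3) after.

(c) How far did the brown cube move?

3.3

From (7.4, 3.2) to (4.7, 1.3), the brown cube covered √(2.7² + 1.9²) ≈ 3.3 units.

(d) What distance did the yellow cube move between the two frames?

0.6

The yellow cube moved from about (14.4, 5.0) to (14.1, 4.5), a distance of √(0.3² + 0.5²) ≈ 0.6.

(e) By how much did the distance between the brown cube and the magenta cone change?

+4.0

They were about 3.3 units apart before and 7.3 after — 4.0 units further apart.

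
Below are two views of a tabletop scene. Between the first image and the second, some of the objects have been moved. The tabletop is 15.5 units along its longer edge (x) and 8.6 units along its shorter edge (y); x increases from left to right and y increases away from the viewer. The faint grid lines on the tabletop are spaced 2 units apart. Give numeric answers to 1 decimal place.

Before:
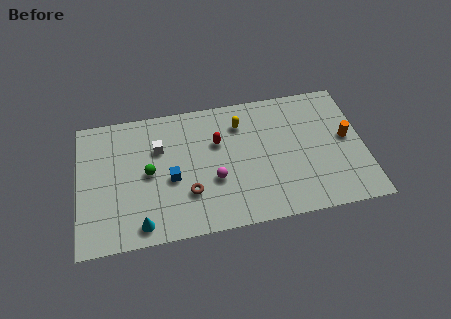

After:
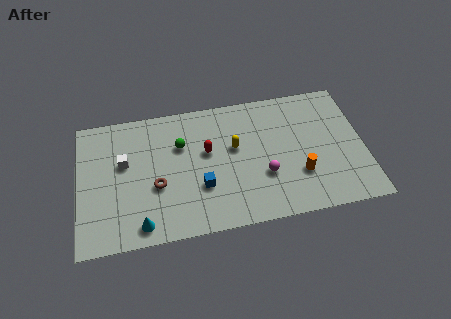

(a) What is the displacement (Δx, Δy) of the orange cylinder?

(-2.7, -1.9)

The orange cylinder started near (14.6, 4.6) and ended near (11.9, 2.7).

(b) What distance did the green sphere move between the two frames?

2.3

The green sphere was near (3.8, 4.3) before and (5.6, 5.8) after, so it travelled √(1.8² + 1.5²) ≈ 2.3 units.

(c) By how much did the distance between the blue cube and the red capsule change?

-1.0

They were about 3.2 units apart before and 2.2 after — 1.0 units closer together.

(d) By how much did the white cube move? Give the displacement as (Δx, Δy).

(-1.9, -0.6)

The white cube started near (4.4, 5.8) and ended near (2.5, 5.2).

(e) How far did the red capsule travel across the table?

0.8

The red capsule moved from about (7.6, 5.6) to (7.0, 5.1), a distance of √(0.6² + 0.5²) ≈ 0.8.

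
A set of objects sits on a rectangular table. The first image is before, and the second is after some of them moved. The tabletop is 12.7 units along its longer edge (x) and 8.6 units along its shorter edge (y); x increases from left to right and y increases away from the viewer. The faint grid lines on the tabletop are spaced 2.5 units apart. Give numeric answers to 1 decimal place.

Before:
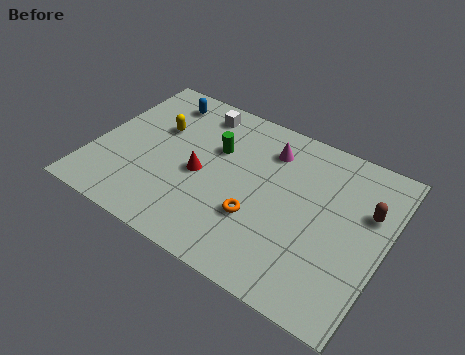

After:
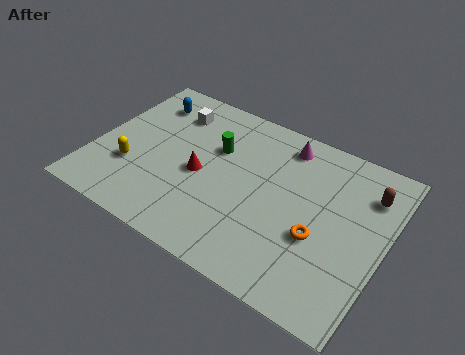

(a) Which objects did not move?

the green cylinder and the red cone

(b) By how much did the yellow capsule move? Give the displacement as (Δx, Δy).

(-0.7, -2.7)

The yellow capsule started near (2.5, 5.5) and ended near (1.8, 2.8).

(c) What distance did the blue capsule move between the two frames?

0.7

The blue capsule was near (2.3, 7.2) before and (1.7, 6.8) after, so it travelled √(0.6² + 0.4²) ≈ 0.7 units.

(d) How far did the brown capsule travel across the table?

0.9

From (11.8, 5.6) to (11.7, 6.5), the brown capsule covered √(0.1² + 0.9²) ≈ 0.9 units.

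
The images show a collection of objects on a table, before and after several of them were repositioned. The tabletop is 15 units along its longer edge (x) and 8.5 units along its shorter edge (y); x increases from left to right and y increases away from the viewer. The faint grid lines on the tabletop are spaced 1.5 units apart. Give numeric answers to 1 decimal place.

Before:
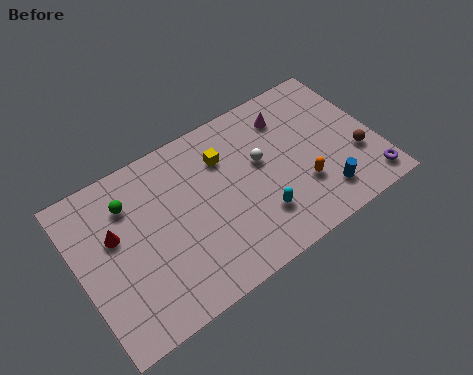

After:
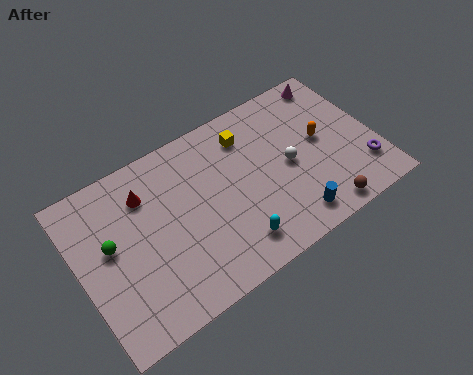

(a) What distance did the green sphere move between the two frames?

2.0

From (2.8, 6.4) to (1.6, 4.8), the green sphere covered √(1.2² + 1.6²) ≈ 2.0 units.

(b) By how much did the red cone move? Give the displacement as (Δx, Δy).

(1.7, 1.2)

The red cone was at about (1.9, 5.2) and moved to about (3.6, 6.4).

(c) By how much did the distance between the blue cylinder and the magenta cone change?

+2.0

They were about 5.1 units apart before and 7.1 after — 2.0 units further apart.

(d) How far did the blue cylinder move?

1.7

The blue cylinder was near (11.9, 1.7) before and (10.2, 1.3) after, so it travelled √(1.7² + 0.4²) ≈ 1.7 units.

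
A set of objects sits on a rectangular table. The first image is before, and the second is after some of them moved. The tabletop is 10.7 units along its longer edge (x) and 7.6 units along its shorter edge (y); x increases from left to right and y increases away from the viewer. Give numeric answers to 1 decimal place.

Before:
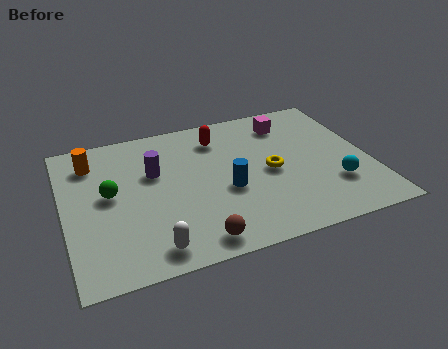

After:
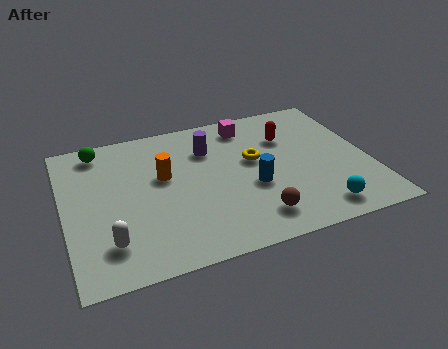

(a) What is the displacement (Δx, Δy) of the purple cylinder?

(2.0, 0.7)

The purple cylinder started near (3.2, 4.8) and ended near (5.2, 5.5).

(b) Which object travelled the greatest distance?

the orange cylinder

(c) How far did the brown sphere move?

2.2

The brown sphere moved from about (4.3, 0.9) to (6.4, 1.4), a distance of √(2.1² + 0.5²) ≈ 2.2.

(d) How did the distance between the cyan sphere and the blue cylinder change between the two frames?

-1.0

They were about 3.8 units apart before and 2.8 after — 1.0 units closer together.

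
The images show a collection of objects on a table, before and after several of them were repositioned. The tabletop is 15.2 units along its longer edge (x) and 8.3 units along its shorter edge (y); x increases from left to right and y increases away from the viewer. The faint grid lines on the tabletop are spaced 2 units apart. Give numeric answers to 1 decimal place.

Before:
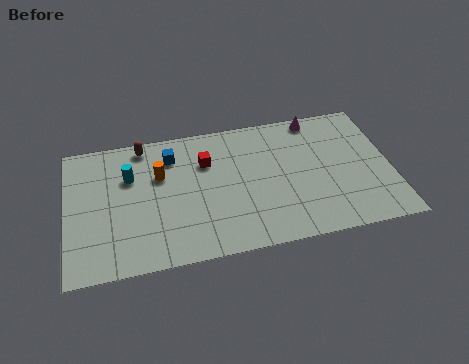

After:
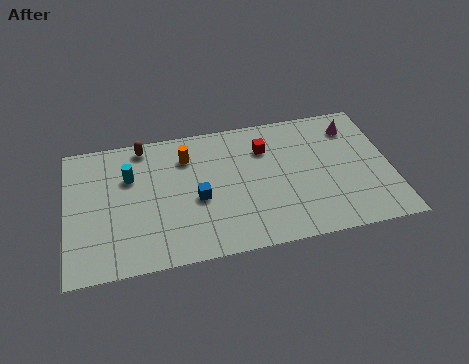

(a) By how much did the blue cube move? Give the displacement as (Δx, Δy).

(1.1, -2.9)

The blue cube was at about (5.0, 6.5) and moved to about (6.1, 3.6).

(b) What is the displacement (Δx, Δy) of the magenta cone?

(1.7, -0.9)

From the two frames, the magenta cone sits at roughly (11.9, 7.5) before and (13.6, 6.6) after.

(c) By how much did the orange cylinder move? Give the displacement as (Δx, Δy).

(1.3, 0.9)

From the two frames, the orange cylinder sits at roughly (4.4, 5.4) before and (5.7, 6.3) after.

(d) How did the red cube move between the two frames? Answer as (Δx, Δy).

(2.8, 0.3)

The red cube started near (6.6, 5.8) and ended near (9.4, 6.1).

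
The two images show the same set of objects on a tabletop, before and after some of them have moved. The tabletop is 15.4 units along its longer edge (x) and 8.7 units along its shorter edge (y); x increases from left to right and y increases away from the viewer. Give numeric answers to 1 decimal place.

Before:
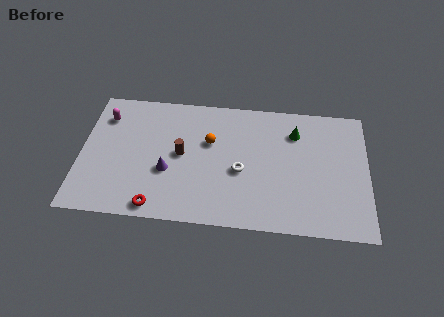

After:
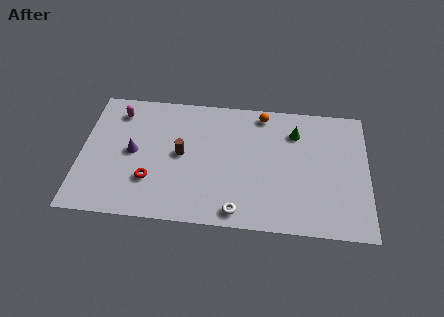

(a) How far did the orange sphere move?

3.6

From (6.9, 5.5) to (9.7, 7.7), the orange sphere covered √(2.8² + 2.2²) ≈ 3.6 units.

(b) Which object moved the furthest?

the orange sphere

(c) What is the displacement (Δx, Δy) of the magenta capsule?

(0.7, 0.4)

The magenta capsule was at about (1.2, 6.7) and moved to about (1.9, 7.1).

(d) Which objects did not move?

the green cone and the brown cylinder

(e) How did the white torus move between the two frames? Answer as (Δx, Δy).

(-0.1, -2.7)

The white torus was at about (8.6, 3.7) and moved to about (8.5, 1.0).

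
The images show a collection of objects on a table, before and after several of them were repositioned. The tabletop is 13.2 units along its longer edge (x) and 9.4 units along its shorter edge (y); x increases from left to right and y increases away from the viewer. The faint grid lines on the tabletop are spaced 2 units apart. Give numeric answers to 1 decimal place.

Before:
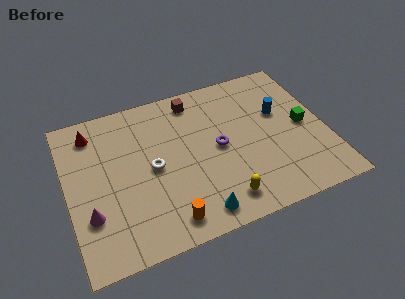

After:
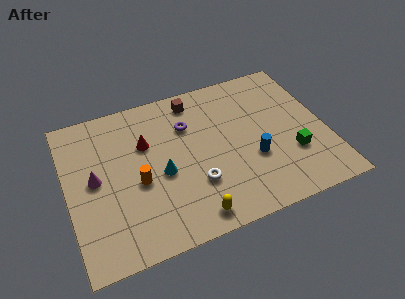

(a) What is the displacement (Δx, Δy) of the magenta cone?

(0.4, 2.0)

From the two frames, the magenta cone sits at roughly (1.0, 2.9) before and (1.4, 4.9) after.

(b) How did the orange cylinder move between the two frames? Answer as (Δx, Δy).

(-1.2, 2.7)

The orange cylinder started near (4.7, 1.3) and ended near (3.5, 4.0).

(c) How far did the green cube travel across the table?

1.8

From (12.1, 4.6) to (11.3, 3.0), the green cube covered √(0.8² + 1.6²) ≈ 1.8 units.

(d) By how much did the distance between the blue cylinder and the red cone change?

-3.8

They were about 9.7 units apart before and 5.9 after — 3.8 units closer together.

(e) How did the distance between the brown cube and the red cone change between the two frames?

-2.0

The distance was about 5.3 in the first image and 3.3 in the second, so they moved 2.0 units closer together.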